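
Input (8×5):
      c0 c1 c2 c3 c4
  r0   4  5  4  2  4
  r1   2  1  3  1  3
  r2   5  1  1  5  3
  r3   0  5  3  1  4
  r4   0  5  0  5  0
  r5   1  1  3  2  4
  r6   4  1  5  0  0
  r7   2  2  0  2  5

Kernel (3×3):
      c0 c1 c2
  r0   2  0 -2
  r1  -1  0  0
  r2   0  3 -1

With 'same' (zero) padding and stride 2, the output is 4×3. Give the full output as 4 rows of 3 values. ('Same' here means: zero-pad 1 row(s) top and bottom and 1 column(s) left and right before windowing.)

5 3 7
-7 7 9
-8 10 9
2 -5 19

Output[0,0]: The receptive field on the zero-padded input at this output position is [0 0 0 / 0 4 5 / 0 2 1]. Elementwise product with the kernel and sum: 0·2 + 0·-2 + 0·-1 + 2·3 + 1·-1.
Output[0,1]: The receptive field on the zero-padded input at this output position is [0 0 0 / 5 4 2 / 1 3 1]. Elementwise product with the kernel and sum: 0·2 + 0·-2 + 5·-1 + 3·3 + 1·-1.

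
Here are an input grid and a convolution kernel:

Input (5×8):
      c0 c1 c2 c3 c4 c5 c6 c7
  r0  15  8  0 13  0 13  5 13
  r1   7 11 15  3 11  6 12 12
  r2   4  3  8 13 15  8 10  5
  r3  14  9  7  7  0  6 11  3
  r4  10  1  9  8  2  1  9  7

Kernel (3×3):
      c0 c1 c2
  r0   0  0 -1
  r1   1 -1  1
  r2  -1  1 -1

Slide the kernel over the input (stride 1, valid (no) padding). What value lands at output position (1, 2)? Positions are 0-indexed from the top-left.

-1

The receptive field on the input at this output position is [15 3 11 / 8 13 15 / 7 7 0]. Elementwise product with the kernel and sum: 11·-1 + 8·1 + 13·-1 + 15·1 + 7·-1 + 7·1 + 0·-1.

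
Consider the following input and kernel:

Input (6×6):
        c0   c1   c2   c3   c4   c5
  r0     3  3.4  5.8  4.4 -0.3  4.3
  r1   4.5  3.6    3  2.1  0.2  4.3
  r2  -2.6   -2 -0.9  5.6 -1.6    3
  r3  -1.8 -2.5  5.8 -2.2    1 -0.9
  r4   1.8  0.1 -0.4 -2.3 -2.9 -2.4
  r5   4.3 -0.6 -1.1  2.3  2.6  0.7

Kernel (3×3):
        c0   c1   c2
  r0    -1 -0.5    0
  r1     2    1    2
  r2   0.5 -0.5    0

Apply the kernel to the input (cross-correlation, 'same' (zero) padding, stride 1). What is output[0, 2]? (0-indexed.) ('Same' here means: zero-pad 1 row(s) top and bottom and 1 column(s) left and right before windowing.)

21.7

The receptive field on the zero-padded input at this output position is [0 0 0 / 3.4 5.8 4.4 / 3.6 3 2.1]. Elementwise product with the kernel and sum: 0·-1 + 0·-0.5 + 3.4·2 + 5.8·1 + 4.4·2 + 3.6·0.5 + 3·-0.5.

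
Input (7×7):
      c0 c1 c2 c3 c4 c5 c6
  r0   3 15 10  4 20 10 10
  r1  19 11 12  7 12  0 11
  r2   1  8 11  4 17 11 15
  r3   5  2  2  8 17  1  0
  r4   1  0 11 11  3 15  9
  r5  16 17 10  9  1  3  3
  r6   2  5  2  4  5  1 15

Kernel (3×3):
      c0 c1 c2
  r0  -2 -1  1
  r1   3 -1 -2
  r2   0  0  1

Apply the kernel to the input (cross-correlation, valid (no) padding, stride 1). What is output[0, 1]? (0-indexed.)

The receptive field on the input at this output position is [15 10 4 / 11 12 7 / 8 11 4]. Elementwise product with the kernel and sum: 15·-2 + 10·-1 + 4·1 + 11·3 + 12·-1 + 7·-2 + 4·1.

-25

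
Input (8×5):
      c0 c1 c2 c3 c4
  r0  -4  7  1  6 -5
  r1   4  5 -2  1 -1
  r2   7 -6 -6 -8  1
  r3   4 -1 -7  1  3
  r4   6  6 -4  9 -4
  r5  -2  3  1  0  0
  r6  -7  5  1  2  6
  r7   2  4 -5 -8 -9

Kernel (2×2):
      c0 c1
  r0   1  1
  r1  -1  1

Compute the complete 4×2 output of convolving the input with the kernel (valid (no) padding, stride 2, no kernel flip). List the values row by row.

4 10
-4 -6
17 4
0 0

Output[0,0]: The receptive field on the input at this output position is [-4 7 / 4 5]. Elementwise product with the kernel and sum: -4·1 + 7·1 + 4·-1 + 5·1.
Output[0,1]: The receptive field on the input at this output position is [1 6 / -2 1]. Elementwise product with the kernel and sum: 1·1 + 6·1 + -2·-1 + 1·1.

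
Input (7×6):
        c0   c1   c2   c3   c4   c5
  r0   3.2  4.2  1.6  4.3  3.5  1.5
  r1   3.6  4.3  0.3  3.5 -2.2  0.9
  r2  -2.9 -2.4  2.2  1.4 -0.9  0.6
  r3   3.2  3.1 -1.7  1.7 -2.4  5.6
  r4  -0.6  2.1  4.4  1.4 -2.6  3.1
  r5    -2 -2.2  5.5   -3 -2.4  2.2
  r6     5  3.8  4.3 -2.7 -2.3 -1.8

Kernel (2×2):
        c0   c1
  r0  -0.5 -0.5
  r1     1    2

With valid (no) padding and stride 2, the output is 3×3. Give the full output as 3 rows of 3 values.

8.5 4.35 -2.9
12.05 -0.1 8.95
-7.15 -3.4 1.75

Output[0,0]: The receptive field on the input at this output position is [3.2 4.2 / 3.6 4.3]. Elementwise product with the kernel and sum: 3.2·-0.5 + 4.2·-0.5 + 3.6·1 + 4.3·2.
Output[0,1]: The receptive field on the input at this output position is [1.6 4.3 / 0.3 3.5]. Elementwise product with the kernel and sum: 1.6·-0.5 + 4.3·-0.5 + 0.3·1 + 3.5·2.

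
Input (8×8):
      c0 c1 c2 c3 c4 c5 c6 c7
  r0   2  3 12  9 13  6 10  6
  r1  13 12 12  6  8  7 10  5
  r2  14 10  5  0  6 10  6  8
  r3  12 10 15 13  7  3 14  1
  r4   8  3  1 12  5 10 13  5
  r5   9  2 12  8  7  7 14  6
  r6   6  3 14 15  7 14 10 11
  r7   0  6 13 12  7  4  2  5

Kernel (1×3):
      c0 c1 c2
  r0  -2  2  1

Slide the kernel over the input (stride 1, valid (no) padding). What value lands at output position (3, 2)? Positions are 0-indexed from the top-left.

The receptive field on the input at this output position is [15 13 7]. Elementwise product with the kernel and sum: 15·-2 + 13·2 + 7·1.

3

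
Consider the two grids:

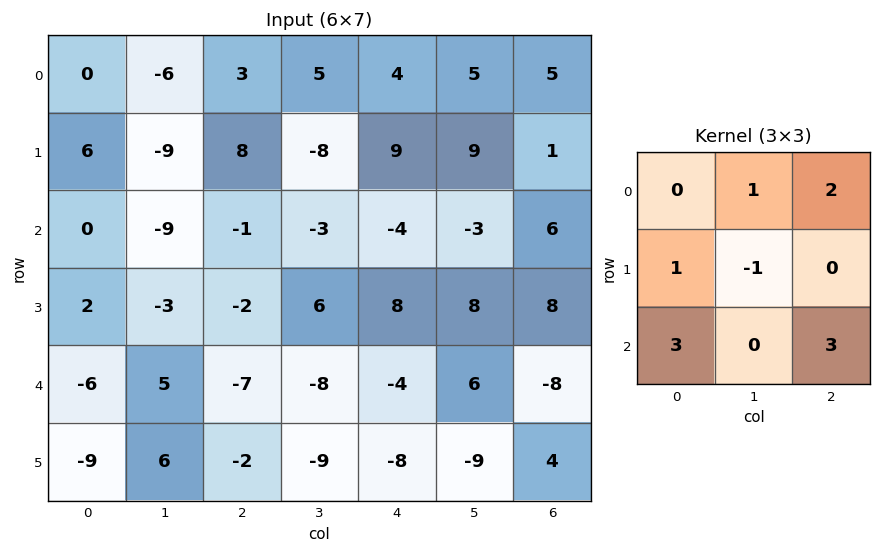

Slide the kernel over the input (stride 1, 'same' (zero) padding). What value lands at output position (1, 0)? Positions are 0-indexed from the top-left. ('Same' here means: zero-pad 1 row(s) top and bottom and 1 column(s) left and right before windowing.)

The receptive field on the zero-padded input at this output position is [0 0 -6 / 0 6 -9 / 0 0 -9]. Elementwise product with the kernel and sum: 0·1 + -6·2 + 0·1 + 6·-1 + 0·3 + -9·3.

-45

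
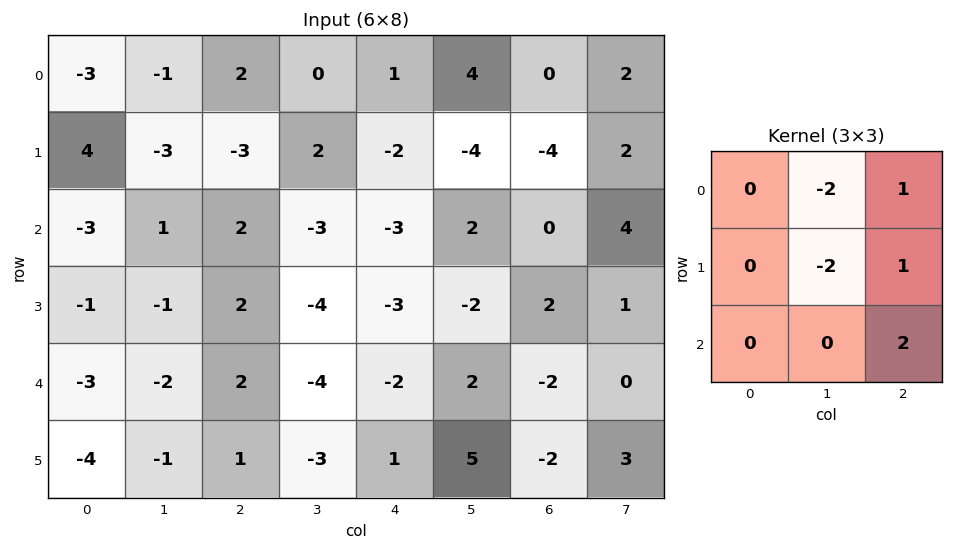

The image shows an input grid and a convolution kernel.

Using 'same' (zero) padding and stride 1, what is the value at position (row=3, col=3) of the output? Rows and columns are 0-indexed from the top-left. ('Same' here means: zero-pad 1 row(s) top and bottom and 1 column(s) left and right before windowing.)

4

The receptive field on the zero-padded input at this output position is [2 -3 -3 / 2 -4 -3 / 2 -4 -2]. Elementwise product with the kernel and sum: -3·-2 + -3·1 + -4·-2 + -3·1 + -2·2.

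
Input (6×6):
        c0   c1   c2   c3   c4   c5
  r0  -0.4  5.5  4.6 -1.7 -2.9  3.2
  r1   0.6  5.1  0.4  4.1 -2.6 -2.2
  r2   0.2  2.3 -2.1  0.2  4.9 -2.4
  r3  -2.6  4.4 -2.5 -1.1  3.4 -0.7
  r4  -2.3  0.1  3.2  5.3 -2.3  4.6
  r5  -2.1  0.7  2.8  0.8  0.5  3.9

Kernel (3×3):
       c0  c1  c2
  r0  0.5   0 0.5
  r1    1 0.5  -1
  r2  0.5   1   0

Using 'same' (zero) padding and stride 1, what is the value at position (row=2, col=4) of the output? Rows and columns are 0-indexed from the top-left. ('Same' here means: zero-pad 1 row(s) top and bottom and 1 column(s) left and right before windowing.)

8.85

The receptive field on the zero-padded input at this output position is [4.1 -2.6 -2.2 / 0.2 4.9 -2.4 / -1.1 3.4 -0.7]. Elementwise product with the kernel and sum: 4.1·0.5 + -2.2·0.5 + 0.2·1 + 4.9·0.5 + -2.4·-1 + -1.1·0.5 + 3.4·1.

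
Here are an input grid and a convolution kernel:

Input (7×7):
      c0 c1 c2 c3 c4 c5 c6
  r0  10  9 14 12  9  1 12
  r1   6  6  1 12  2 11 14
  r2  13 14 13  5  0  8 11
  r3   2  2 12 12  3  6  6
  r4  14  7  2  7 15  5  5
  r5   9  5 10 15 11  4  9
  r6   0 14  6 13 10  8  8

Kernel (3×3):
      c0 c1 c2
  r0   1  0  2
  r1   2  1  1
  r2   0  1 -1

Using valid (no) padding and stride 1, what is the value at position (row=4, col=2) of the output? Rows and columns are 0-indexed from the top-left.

The receptive field on the input at this output position is [2 7 15 / 10 15 11 / 6 13 10]. Elementwise product with the kernel and sum: 2·1 + 15·2 + 10·2 + 15·1 + 11·1 + 13·1 + 10·-1.

81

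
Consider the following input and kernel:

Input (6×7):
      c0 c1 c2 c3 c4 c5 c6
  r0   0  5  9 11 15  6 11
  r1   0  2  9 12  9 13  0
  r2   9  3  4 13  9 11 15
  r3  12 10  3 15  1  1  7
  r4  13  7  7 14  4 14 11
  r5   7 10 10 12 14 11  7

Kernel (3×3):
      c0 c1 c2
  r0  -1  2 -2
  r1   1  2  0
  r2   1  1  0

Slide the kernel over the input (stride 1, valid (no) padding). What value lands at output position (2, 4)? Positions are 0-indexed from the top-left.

The receptive field on the input at this output position is [9 11 15 / 1 1 7 / 4 14 11]. Elementwise product with the kernel and sum: 9·-1 + 11·2 + 15·-2 + 1·1 + 1·2 + 4·1 + 14·1.

4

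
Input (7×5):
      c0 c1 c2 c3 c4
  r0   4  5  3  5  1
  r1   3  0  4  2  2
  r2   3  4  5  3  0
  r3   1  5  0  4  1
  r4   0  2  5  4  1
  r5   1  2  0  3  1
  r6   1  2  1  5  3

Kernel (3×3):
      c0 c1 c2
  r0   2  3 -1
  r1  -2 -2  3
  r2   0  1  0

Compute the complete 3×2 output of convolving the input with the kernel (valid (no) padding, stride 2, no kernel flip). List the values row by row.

Output[0,0]: The receptive field on the input at this output position is [4 5 3 / 3 0 4 / 3 4 5]. Elementwise product with the kernel and sum: 4·2 + 5·3 + 3·-1 + 3·-2 + 0·-2 + 4·3 + 4·1.

30 17
3 18
-3 23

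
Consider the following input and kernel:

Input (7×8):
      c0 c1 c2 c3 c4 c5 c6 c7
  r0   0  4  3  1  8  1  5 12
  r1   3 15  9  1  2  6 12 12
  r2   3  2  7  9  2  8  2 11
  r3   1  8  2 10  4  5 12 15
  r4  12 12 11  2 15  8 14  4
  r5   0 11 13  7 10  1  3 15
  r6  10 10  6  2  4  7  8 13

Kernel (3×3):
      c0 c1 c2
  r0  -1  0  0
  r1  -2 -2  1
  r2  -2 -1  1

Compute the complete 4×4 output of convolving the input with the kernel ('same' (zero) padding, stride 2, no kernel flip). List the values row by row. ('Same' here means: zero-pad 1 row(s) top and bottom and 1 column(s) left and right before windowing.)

16 -51 -15 -12
3 -32 -34 -22
-1 -80 -59 -35
-10 -41 -12 -18

Output[0,0]: The receptive field on the zero-padded input at this output position is [0 0 0 / 0 0 4 / 0 3 15]. Elementwise product with the kernel and sum: 0·-1 + 0·-2 + 0·-2 + 4·1 + 0·-2 + 3·-1 + 15·1.
Output[0,1]: The receptive field on the zero-padded input at this output position is [0 0 0 / 4 3 1 / 15 9 1]. Elementwise product with the kernel and sum: 0·-1 + 4·-2 + 3·-2 + 1·1 + 15·-2 + 9·-1 + 1·1.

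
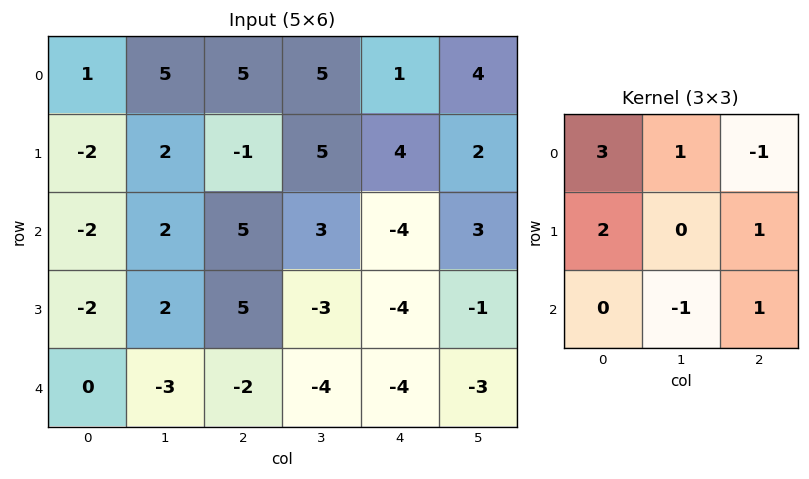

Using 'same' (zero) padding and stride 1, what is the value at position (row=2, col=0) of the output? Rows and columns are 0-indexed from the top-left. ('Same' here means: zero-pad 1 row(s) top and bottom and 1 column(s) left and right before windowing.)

The receptive field on the zero-padded input at this output position is [0 -2 2 / 0 -2 2 / 0 -2 2]. Elementwise product with the kernel and sum: 0·3 + -2·1 + 2·-1 + 0·2 + 2·1 + -2·-1 + 2·1.

2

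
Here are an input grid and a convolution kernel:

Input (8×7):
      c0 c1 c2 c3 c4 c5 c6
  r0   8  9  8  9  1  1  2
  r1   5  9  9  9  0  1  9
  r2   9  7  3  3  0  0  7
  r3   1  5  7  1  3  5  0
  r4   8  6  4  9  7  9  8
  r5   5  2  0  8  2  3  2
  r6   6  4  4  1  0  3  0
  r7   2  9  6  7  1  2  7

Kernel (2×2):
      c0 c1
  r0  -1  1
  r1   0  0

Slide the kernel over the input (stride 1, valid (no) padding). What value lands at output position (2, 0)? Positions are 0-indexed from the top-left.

The receptive field on the input at this output position is [9 7 / 1 5]. Elementwise product with the kernel and sum: 9·-1 + 7·1.

-2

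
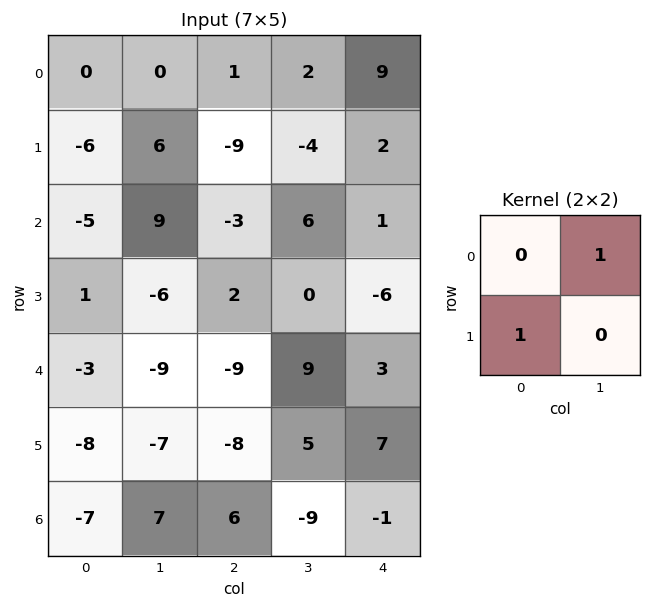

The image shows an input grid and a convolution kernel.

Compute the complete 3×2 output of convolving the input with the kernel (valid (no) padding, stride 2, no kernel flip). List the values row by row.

Output[0,0]: The receptive field on the input at this output position is [0 0 / -6 6]. Elementwise product with the kernel and sum: 0·1 + -6·1.

-6 -7
10 8
-17 1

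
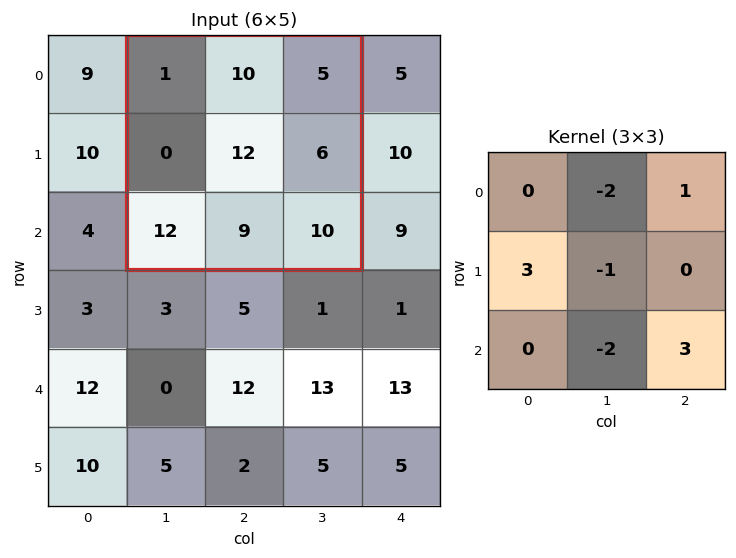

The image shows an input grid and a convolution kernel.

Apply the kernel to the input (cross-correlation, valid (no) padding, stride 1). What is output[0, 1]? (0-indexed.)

-15

The receptive field on the input at this output position is [1 10 5 / 0 12 6 / 12 9 10]. Elementwise product with the kernel and sum: 10·-2 + 5·1 + 0·3 + 12·-1 + 9·-2 + 10·3.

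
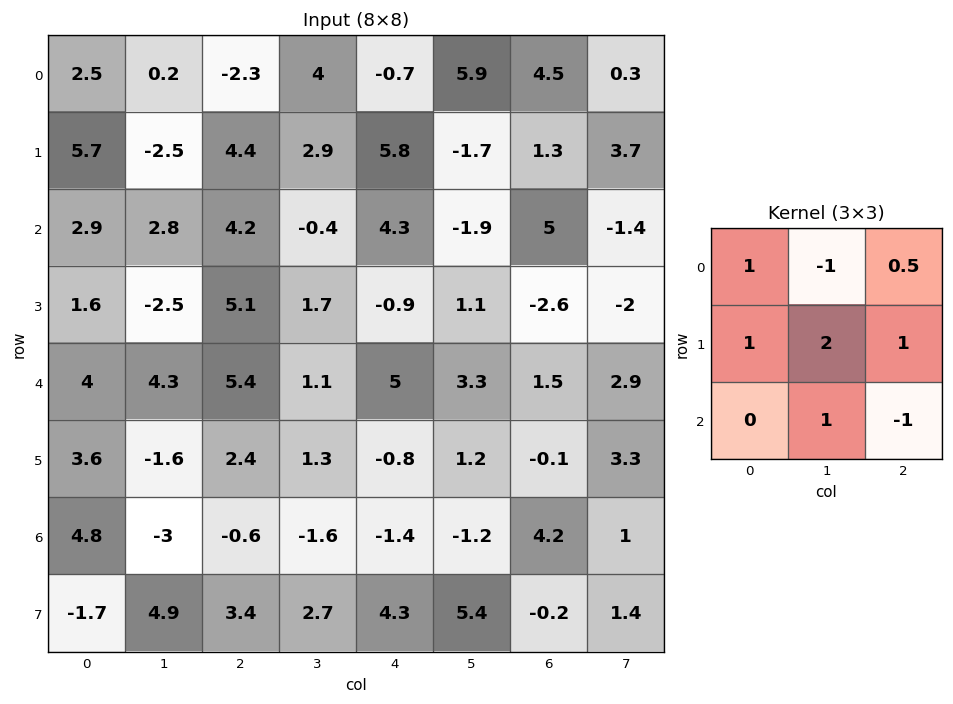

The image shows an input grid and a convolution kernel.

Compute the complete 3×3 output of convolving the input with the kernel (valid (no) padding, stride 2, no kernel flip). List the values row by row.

Output[0,0]: The receptive field on the input at this output position is [2.5 0.2 -2.3 / 5.7 -2.5 4.4 / 2.9 2.8 4.2]. Elementwise product with the kernel and sum: 2.5·1 + 0.2·-1 + -2.3·0.5 + 5.7·1 + -2.5·2 + 4.4·1 + 2.8·1 + 4.2·-1.
Output[0,1]: The receptive field on the input at this output position is [-2.3 4 -0.7 / 4.4 2.9 5.8 / 4.2 -0.4 4.3]. Elementwise product with the kernel and sum: -2.3·1 + 4·-1 + -0.7·0.5 + 4.4·1 + 2.9·2 + 5.8·1 + -0.4·1 + 4.3·-1.

4.85 4.65 -7.55
2.8 10.45 9.2
2.8 10.8 -1.45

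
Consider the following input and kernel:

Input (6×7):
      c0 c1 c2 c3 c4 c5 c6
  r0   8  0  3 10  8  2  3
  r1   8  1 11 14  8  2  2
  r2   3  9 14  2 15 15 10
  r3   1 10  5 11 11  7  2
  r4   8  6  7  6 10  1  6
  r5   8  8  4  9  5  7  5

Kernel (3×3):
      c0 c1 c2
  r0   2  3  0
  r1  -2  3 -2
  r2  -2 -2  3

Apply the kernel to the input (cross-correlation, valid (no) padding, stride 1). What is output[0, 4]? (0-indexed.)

-22

The receptive field on the input at this output position is [8 2 3 / 8 2 2 / 15 15 10]. Elementwise product with the kernel and sum: 8·2 + 2·3 + 8·-2 + 2·3 + 2·-2 + 15·-2 + 15·-2 + 10·3.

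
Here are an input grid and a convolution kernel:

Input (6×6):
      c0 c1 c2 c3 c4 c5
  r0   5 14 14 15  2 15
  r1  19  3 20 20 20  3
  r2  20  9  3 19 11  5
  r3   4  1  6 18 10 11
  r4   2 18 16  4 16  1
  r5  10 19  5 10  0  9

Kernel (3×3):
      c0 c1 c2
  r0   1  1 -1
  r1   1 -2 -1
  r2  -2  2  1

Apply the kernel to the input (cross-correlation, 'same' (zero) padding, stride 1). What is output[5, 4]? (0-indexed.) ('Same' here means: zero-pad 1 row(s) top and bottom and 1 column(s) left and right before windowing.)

20

The receptive field on the zero-padded input at this output position is [4 16 1 / 10 0 9 / 0 0 0]. Elementwise product with the kernel and sum: 4·1 + 16·1 + 1·-1 + 10·1 + 0·-2 + 9·-1 + 0·-2 + 0·2 + 0·1.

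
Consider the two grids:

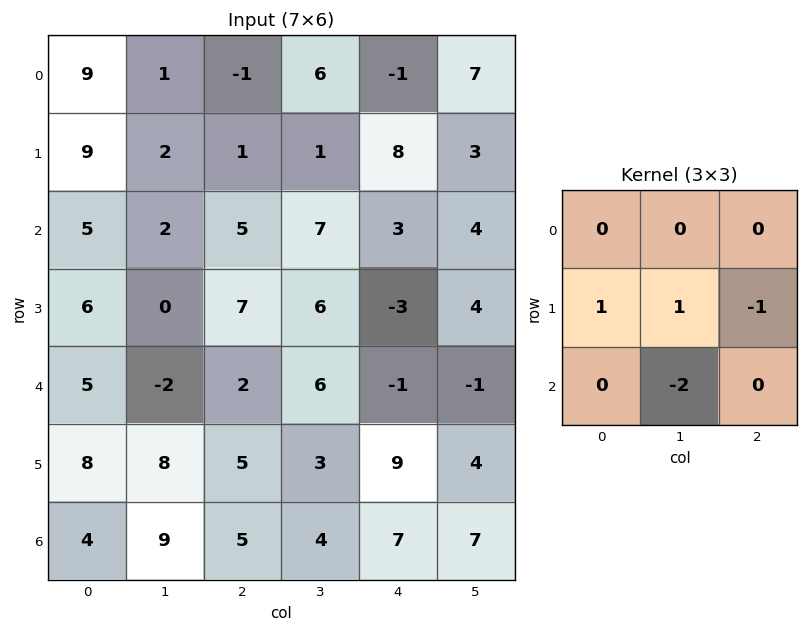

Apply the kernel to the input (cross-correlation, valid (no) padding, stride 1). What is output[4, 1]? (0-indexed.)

The receptive field on the input at this output position is [-2 2 6 / 8 5 3 / 9 5 4]. Elementwise product with the kernel and sum: 8·1 + 5·1 + 3·-1 + 5·-2.

0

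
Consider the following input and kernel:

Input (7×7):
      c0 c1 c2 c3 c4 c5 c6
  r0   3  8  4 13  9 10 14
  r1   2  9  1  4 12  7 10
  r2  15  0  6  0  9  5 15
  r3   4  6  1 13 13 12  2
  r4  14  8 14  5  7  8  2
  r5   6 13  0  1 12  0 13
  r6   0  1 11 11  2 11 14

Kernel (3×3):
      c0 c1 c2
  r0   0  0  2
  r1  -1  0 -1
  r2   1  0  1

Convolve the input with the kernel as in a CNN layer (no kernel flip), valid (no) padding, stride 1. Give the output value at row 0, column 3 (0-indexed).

14

The receptive field on the input at this output position is [13 9 10 / 4 12 7 / 0 9 5]. Elementwise product with the kernel and sum: 10·2 + 4·-1 + 7·-1 + 0·1 + 5·1.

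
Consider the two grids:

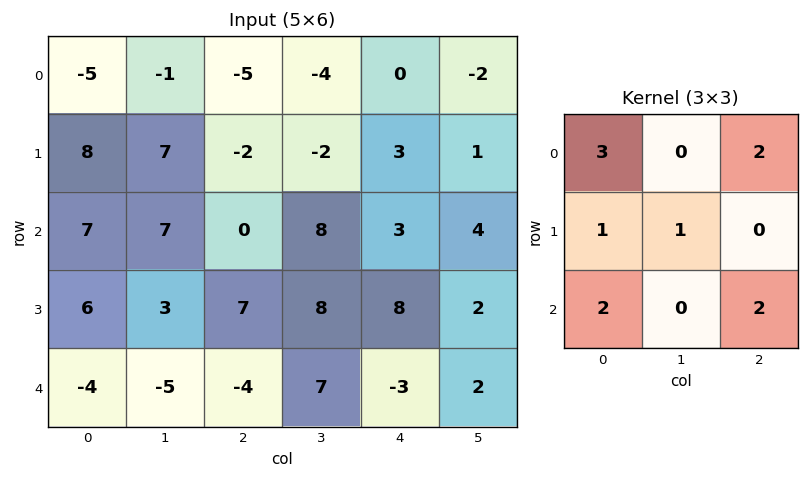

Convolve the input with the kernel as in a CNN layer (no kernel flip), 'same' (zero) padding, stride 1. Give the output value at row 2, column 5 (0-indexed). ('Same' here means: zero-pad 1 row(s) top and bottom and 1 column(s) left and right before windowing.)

32

The receptive field on the zero-padded input at this output position is [3 1 0 / 3 4 0 / 8 2 0]. Elementwise product with the kernel and sum: 3·3 + 0·2 + 3·1 + 4·1 + 8·2 + 0·2.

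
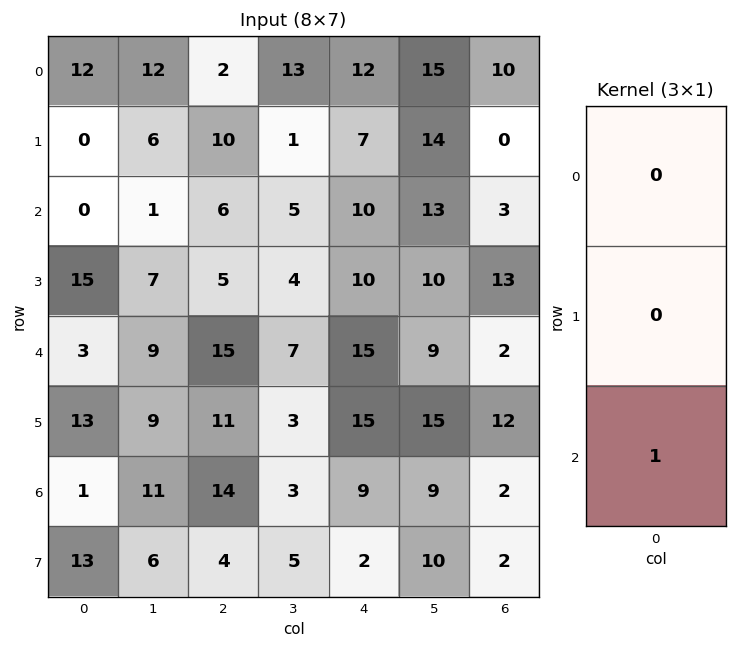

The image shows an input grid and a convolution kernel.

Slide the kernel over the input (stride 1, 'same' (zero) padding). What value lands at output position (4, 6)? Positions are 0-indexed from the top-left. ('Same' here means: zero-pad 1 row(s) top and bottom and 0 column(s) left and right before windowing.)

12

The receptive field on the zero-padded input at this output position is [13 / 2 / 12]. Elementwise product with the kernel and sum: 12·1.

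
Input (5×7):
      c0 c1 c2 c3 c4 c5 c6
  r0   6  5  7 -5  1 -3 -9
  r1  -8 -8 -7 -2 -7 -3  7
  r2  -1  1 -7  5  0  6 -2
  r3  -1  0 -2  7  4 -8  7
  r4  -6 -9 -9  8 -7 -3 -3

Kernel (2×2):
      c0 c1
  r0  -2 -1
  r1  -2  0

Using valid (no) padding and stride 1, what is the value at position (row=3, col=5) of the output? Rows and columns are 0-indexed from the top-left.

15

The receptive field on the input at this output position is [-8 7 / -3 -3]. Elementwise product with the kernel and sum: -8·-2 + 7·-1 + -3·-2.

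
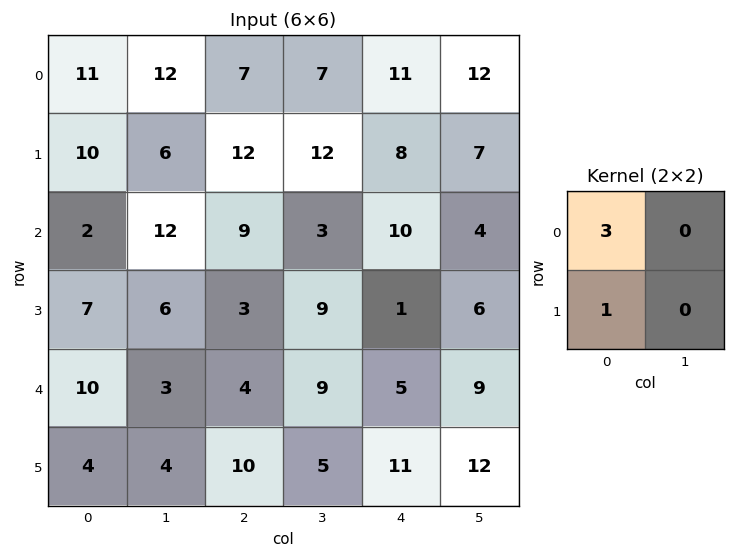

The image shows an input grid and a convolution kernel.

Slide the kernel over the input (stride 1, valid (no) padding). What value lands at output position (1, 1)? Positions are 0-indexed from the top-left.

30

The receptive field on the input at this output position is [6 12 / 12 9]. Elementwise product with the kernel and sum: 6·3 + 12·1.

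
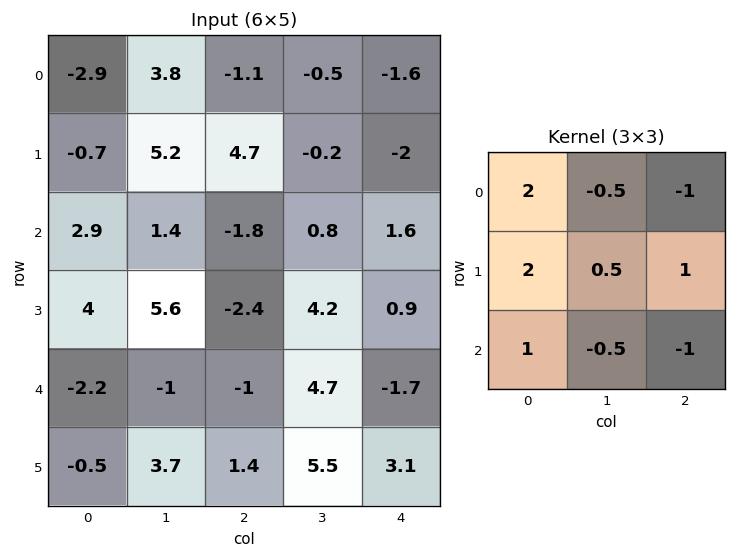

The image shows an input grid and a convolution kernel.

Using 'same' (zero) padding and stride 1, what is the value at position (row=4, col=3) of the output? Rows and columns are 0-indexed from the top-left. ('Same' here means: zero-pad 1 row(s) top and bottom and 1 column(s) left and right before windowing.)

-13.6

The receptive field on the zero-padded input at this output position is [-2.4 4.2 0.9 / -1 4.7 -1.7 / 1.4 5.5 3.1]. Elementwise product with the kernel and sum: -2.4·2 + 4.2·-0.5 + 0.9·-1 + -1·2 + 4.7·0.5 + -1.7·1 + 1.4·1 + 5.5·-0.5 + 3.1·-1.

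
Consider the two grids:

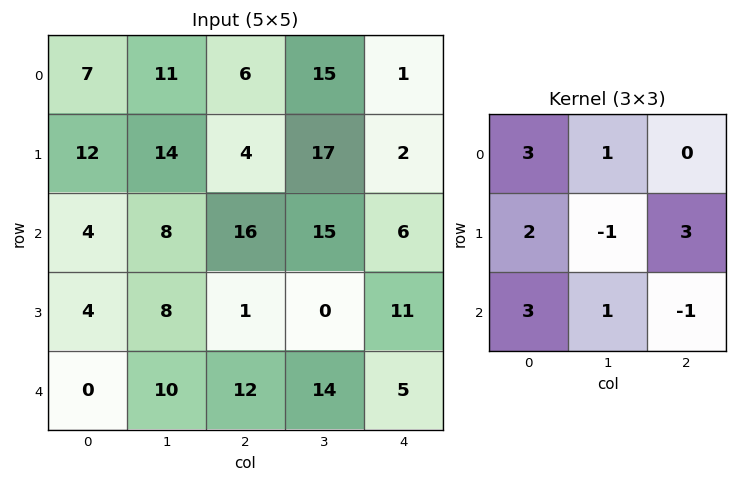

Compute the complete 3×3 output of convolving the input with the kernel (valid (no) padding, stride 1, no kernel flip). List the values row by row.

Output[0,0]: The receptive field on the input at this output position is [7 11 6 / 12 14 4 / 4 8 16]. Elementwise product with the kernel and sum: 7·3 + 11·1 + 12·2 + 14·-1 + 4·3 + 4·3 + 8·1 + 16·-1.

58 139 87
117 116 56
21 83 143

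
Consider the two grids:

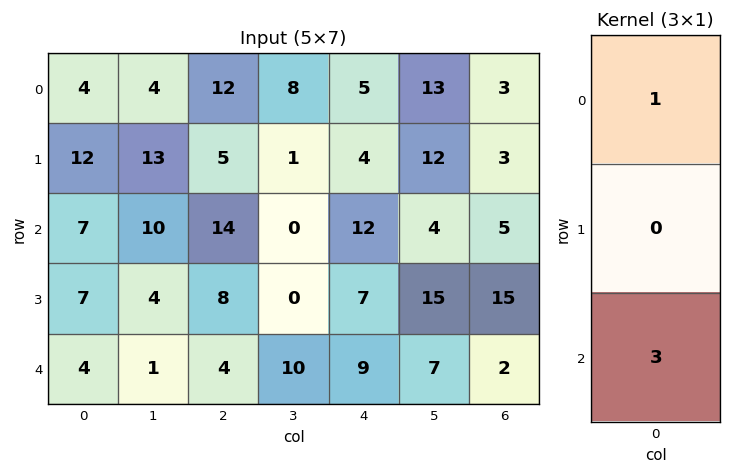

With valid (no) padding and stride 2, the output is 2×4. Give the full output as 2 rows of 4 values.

Output[0,0]: The receptive field on the input at this output position is [4 / 12 / 7]. Elementwise product with the kernel and sum: 4·1 + 7·3.
Output[0,1]: The receptive field on the input at this output position is [12 / 5 / 14]. Elementwise product with the kernel and sum: 12·1 + 14·3.

25 54 41 18
19 26 39 11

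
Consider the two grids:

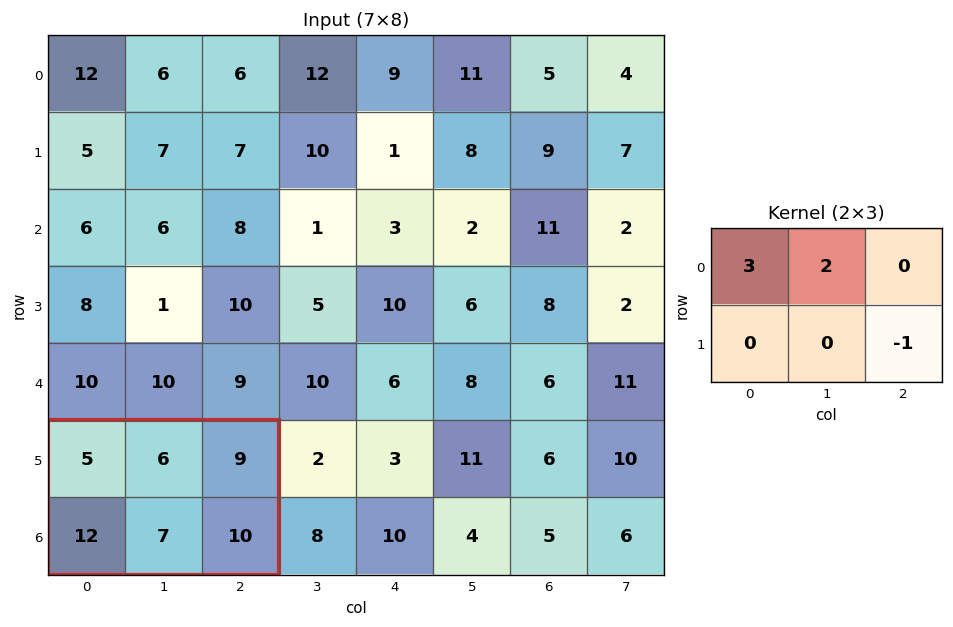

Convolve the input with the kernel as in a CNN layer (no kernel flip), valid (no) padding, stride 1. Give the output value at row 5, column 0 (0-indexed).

17

The receptive field on the input at this output position is [5 6 9 / 12 7 10]. Elementwise product with the kernel and sum: 5·3 + 6·2 + 10·-1.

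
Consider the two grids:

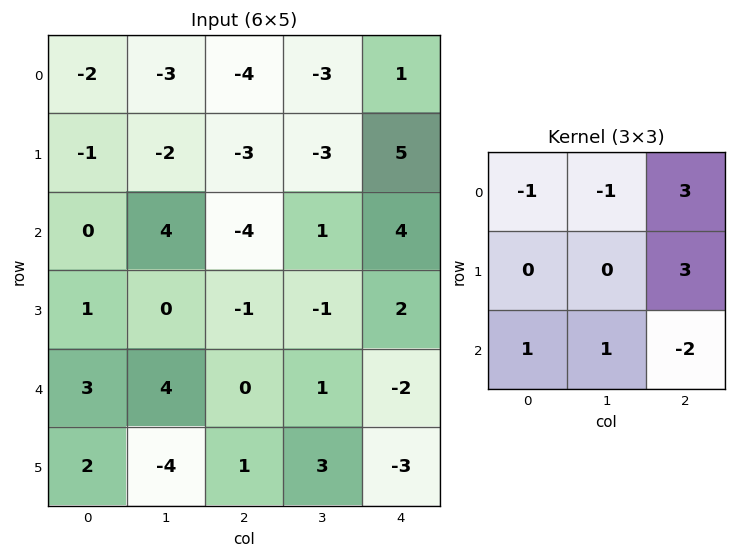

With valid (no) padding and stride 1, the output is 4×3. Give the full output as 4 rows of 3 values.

Output[0,0]: The receptive field on the input at this output position is [-2 -3 -4 / -1 -2 -3 / 0 4 -4]. Elementwise product with the kernel and sum: -2·-1 + -3·-1 + -4·3 + -3·3 + 0·1 + 4·1 + -4·-2.

-4 -13 14
-15 0 27
-12 2 26
-8 -8 12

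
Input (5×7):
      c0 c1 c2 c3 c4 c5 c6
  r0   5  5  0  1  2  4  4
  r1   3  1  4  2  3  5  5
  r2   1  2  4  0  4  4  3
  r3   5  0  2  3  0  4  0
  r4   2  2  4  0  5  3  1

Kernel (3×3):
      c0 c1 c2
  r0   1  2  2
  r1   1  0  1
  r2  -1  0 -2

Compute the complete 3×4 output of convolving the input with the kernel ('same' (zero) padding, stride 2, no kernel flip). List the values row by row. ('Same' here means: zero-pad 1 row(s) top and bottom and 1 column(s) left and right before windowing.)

Output[0,0]: The receptive field on the zero-padded input at this output position is [0 0 0 / 0 5 5 / 0 3 1]. Elementwise product with the kernel and sum: 0·1 + 0·2 + 0·2 + 0·1 + 5·1 + 0·-1 + 1·-2.
Output[0,1]: The receptive field on the zero-padded input at this output position is [0 0 0 / 5 0 1 / 1 4 2]. Elementwise product with the kernel and sum: 0·1 + 0·2 + 0·2 + 5·1 + 1·1 + 1·-1 + 2·-2.

3 1 -7 -1
10 9 11 15
12 12 14 7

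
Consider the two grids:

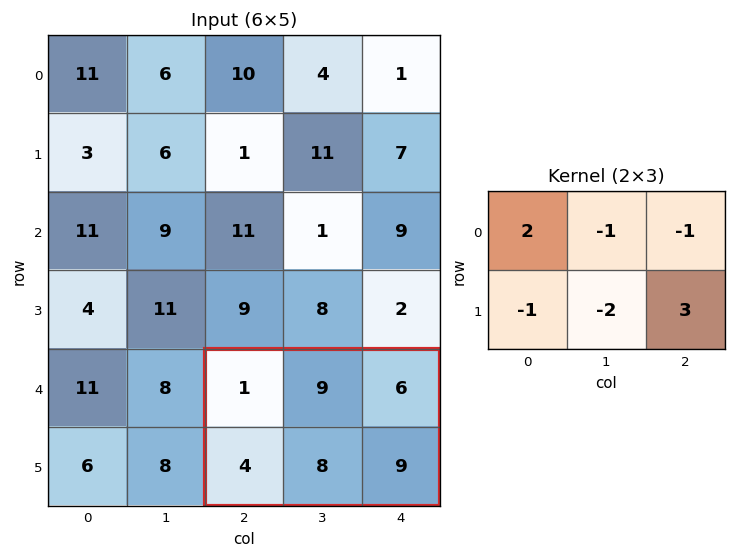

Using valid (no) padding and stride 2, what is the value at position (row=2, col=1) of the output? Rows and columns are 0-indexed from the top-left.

-6

The receptive field on the input at this output position is [1 9 6 / 4 8 9]. Elementwise product with the kernel and sum: 1·2 + 9·-1 + 6·-1 + 4·-1 + 8·-2 + 9·3.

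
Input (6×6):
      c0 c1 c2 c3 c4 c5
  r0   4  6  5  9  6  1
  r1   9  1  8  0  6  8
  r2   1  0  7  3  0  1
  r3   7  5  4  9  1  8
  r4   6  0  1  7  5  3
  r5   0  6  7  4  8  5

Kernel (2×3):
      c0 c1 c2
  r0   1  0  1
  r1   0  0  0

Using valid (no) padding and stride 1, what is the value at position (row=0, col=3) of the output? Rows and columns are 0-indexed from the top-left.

The receptive field on the input at this output position is [9 6 1 / 0 6 8]. Elementwise product with the kernel and sum: 9·1 + 1·1.

10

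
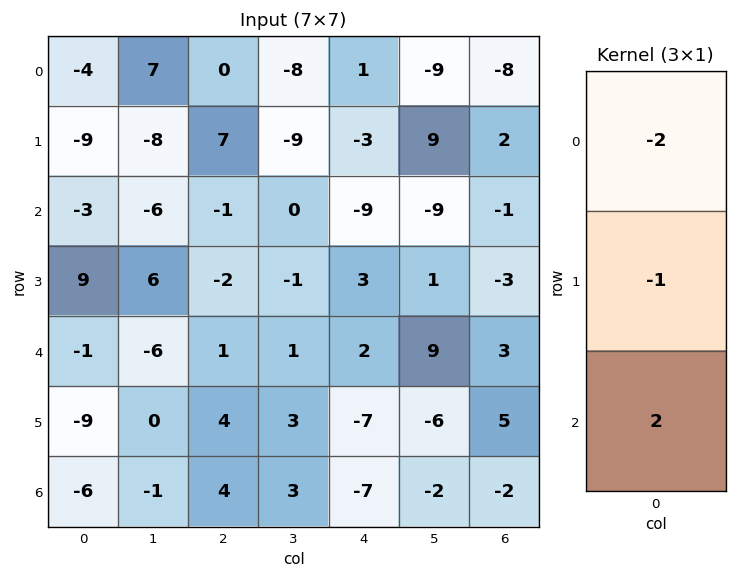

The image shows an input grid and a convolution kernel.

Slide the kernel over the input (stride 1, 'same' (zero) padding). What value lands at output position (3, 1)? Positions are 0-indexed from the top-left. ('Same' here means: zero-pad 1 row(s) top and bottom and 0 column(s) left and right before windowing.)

The receptive field on the zero-padded input at this output position is [-6 / 6 / -6]. Elementwise product with the kernel and sum: -6·-2 + 6·-1 + -6·2.

-6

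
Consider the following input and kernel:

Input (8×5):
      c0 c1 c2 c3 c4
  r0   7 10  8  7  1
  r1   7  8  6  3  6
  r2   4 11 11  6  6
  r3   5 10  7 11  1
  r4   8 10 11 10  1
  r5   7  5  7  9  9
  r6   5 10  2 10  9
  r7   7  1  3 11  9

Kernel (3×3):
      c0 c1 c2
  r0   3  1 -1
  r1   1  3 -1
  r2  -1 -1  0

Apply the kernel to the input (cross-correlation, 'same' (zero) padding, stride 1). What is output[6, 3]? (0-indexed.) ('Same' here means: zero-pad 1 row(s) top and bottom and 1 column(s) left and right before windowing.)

30

The receptive field on the zero-padded input at this output position is [7 9 9 / 2 10 9 / 3 11 9]. Elementwise product with the kernel and sum: 7·3 + 9·1 + 9·-1 + 2·1 + 10·3 + 9·-1 + 3·-1 + 11·-1.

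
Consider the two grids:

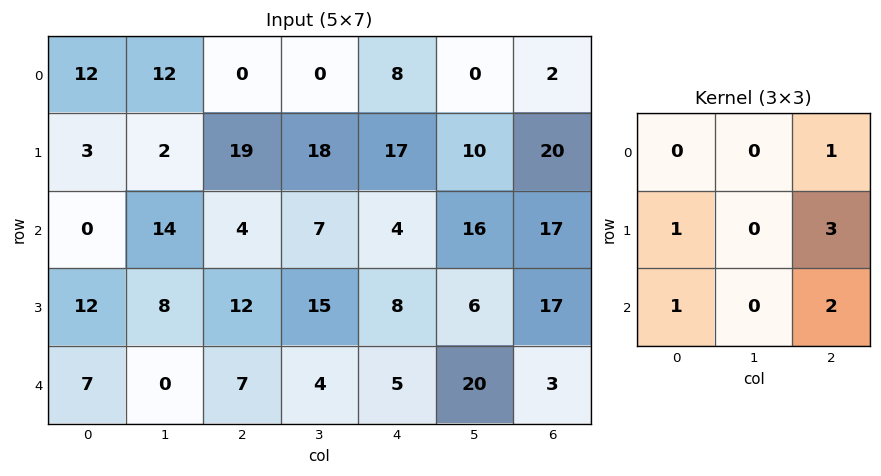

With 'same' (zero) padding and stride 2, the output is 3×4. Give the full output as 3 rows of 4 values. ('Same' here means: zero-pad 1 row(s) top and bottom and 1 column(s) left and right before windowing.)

Output[0,0]: The receptive field on the zero-padded input at this output position is [0 0 0 / 0 12 12 / 0 3 2]. Elementwise product with the kernel and sum: 0·1 + 0·1 + 12·3 + 0·1 + 2·2.

40 50 38 10
60 91 92 22
8 27 70 20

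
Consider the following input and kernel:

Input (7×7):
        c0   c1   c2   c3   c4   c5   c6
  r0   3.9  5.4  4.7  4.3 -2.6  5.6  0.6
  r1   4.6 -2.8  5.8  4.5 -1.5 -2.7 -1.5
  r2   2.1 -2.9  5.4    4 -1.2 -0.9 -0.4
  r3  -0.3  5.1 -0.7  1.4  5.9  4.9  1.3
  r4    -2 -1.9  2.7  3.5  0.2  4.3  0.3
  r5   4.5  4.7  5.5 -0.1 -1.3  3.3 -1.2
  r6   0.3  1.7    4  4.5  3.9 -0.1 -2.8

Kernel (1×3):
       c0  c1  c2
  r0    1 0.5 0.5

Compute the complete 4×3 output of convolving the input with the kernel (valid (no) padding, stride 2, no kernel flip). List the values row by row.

8.95 5.55 0.5
3.35 6.8 -1.85
-1.6 4.55 2.5
3.15 8.2 2.45

Output[0,0]: The receptive field on the input at this output position is [3.9 5.4 4.7]. Elementwise product with the kernel and sum: 3.9·1 + 5.4·0.5 + 4.7·0.5.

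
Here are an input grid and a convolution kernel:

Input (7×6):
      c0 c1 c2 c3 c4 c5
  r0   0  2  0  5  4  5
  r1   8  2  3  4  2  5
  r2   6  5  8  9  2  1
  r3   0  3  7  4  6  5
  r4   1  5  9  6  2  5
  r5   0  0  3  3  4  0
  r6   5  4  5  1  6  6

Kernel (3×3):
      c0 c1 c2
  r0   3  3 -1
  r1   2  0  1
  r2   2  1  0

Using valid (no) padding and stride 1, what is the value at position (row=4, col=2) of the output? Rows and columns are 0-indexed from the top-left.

64

The receptive field on the input at this output position is [9 6 2 / 3 3 4 / 5 1 6]. Elementwise product with the kernel and sum: 9·3 + 6·3 + 2·-1 + 3·2 + 4·1 + 5·2 + 1·1.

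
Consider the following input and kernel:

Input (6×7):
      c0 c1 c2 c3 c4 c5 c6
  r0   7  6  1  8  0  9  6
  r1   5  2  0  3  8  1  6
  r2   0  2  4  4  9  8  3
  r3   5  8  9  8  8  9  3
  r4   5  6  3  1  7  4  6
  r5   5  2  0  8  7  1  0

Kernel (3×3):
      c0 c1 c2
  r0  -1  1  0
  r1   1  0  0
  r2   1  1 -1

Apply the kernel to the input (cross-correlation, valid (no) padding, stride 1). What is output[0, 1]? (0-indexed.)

-1

The receptive field on the input at this output position is [6 1 8 / 2 0 3 / 2 4 4]. Elementwise product with the kernel and sum: 6·-1 + 1·1 + 2·1 + 2·1 + 4·1 + 4·-1.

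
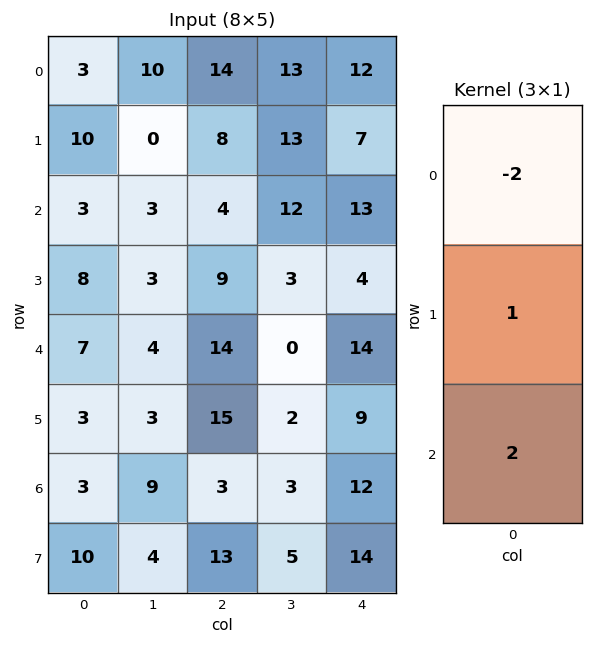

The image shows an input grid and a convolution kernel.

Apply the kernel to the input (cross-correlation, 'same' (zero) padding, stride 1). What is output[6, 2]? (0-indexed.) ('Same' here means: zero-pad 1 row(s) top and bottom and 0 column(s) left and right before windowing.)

The receptive field on the zero-padded input at this output position is [15 / 3 / 13]. Elementwise product with the kernel and sum: 15·-2 + 3·1 + 13·2.

-1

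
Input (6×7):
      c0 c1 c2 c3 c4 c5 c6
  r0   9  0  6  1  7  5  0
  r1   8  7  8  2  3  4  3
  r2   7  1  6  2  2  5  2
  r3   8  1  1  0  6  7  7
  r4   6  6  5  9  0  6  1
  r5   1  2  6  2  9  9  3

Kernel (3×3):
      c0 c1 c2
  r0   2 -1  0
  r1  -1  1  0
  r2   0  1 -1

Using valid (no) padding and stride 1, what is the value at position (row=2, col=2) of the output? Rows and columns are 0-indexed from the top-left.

18

The receptive field on the input at this output position is [6 2 2 / 1 0 6 / 5 9 0]. Elementwise product with the kernel and sum: 6·2 + 2·-1 + 1·-1 + 0·1 + 9·1 + 0·-1.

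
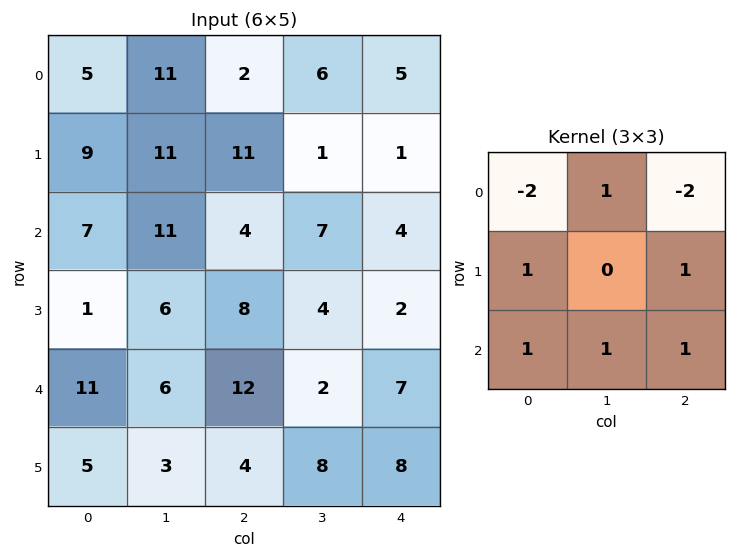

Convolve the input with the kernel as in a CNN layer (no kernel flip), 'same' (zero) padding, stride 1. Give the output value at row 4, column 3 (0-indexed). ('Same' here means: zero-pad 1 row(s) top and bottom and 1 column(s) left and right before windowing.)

The receptive field on the zero-padded input at this output position is [8 4 2 / 12 2 7 / 4 8 8]. Elementwise product with the kernel and sum: 8·-2 + 4·1 + 2·-2 + 12·1 + 7·1 + 4·1 + 8·1 + 8·1.

23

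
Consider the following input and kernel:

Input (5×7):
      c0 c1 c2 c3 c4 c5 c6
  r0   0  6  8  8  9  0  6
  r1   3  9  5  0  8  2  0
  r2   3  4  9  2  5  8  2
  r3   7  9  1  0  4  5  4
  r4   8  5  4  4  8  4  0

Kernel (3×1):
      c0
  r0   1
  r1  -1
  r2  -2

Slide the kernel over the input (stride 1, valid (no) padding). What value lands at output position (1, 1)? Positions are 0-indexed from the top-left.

The receptive field on the input at this output position is [9 / 4 / 9]. Elementwise product with the kernel and sum: 9·1 + 4·-1 + 9·-2.

-13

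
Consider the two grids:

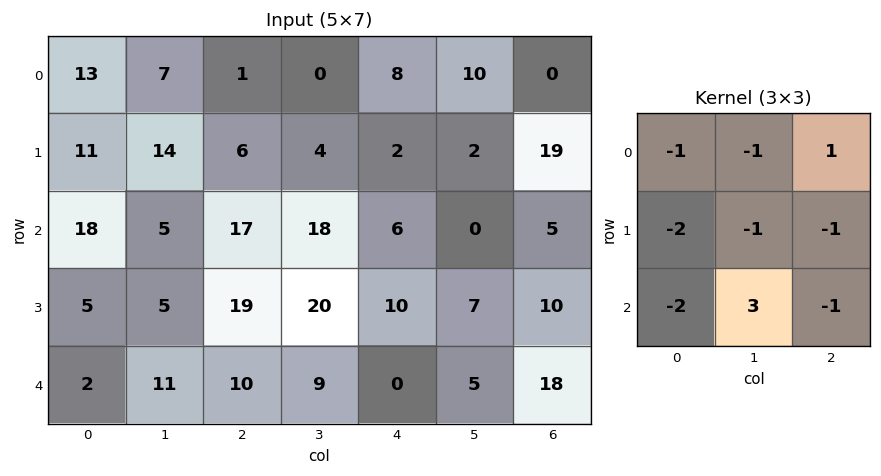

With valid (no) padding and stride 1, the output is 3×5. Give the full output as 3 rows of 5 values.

-99 -23 3 -28 -60
-91 -34 -54 -63 -11
-21 -54 -90 -104 -41

Output[0,0]: The receptive field on the input at this output position is [13 7 1 / 11 14 6 / 18 5 17]. Elementwise product with the kernel and sum: 13·-1 + 7·-1 + 1·1 + 11·-2 + 14·-1 + 6·-1 + 18·-2 + 5·3 + 17·-1.
Output[0,1]: The receptive field on the input at this output position is [7 1 0 / 14 6 4 / 5 17 18]. Elementwise product with the kernel and sum: 7·-1 + 1·-1 + 0·1 + 14·-2 + 6·-1 + 4·-1 + 5·-2 + 17·3 + 18·-1.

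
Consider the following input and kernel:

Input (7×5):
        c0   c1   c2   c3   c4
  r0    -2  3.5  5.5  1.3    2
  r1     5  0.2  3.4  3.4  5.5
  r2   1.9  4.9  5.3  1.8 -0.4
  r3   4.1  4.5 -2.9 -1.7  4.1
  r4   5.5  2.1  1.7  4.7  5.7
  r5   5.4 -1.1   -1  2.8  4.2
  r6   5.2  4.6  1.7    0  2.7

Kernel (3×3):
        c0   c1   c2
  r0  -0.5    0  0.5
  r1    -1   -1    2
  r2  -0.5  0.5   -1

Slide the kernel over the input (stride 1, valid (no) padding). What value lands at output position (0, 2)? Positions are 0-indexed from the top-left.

The receptive field on the input at this output position is [5.5 1.3 2 / 3.4 3.4 5.5 / 5.3 1.8 -0.4]. Elementwise product with the kernel and sum: 5.5·-0.5 + 2·0.5 + 3.4·-1 + 3.4·-1 + 5.5·2 + 5.3·-0.5 + 1.8·0.5 + -0.4·-1.

1.1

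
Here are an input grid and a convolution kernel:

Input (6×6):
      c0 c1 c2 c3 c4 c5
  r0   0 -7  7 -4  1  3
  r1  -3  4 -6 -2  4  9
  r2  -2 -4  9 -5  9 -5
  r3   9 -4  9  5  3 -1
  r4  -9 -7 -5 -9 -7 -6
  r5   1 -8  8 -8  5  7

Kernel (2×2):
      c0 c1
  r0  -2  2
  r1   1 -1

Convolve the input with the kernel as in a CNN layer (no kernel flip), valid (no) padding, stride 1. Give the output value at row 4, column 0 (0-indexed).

13

The receptive field on the input at this output position is [-9 -7 / 1 -8]. Elementwise product with the kernel and sum: -9·-2 + -7·2 + 1·1 + -8·-1.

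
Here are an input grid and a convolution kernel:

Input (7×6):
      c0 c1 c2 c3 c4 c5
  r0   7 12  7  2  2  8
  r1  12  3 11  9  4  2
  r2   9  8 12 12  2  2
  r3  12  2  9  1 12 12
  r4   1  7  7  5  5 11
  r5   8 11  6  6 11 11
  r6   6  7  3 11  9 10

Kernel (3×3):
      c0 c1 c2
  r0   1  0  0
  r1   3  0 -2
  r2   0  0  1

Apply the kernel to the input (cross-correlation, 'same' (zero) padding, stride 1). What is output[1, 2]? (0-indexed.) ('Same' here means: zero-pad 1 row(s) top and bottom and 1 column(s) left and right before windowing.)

15

The receptive field on the zero-padded input at this output position is [12 7 2 / 3 11 9 / 8 12 12]. Elementwise product with the kernel and sum: 12·1 + 3·3 + 9·-2 + 12·1.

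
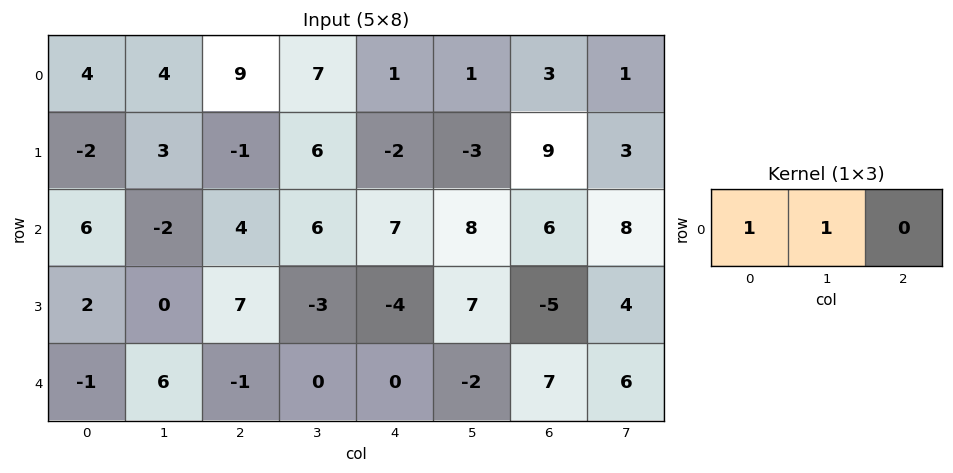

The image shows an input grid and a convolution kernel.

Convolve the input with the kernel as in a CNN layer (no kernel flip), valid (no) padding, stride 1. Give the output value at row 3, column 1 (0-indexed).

The receptive field on the input at this output position is [0 7 -3]. Elementwise product with the kernel and sum: 0·1 + 7·1.

7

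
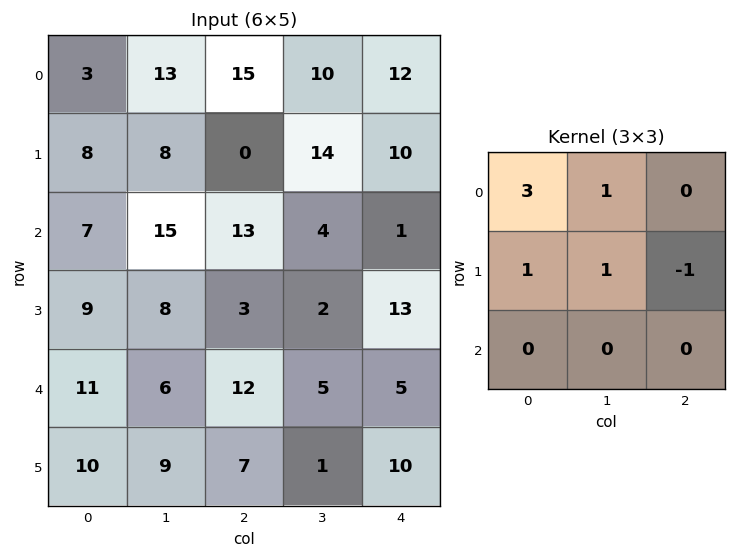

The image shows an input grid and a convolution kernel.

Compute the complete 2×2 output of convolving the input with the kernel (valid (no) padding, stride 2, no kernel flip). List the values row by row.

Output[0,0]: The receptive field on the input at this output position is [3 13 15 / 8 8 0 / 7 15 13]. Elementwise product with the kernel and sum: 3·3 + 13·1 + 8·1 + 8·1 + 0·-1.
Output[0,1]: The receptive field on the input at this output position is [15 10 12 / 0 14 10 / 13 4 1]. Elementwise product with the kernel and sum: 15·3 + 10·1 + 0·1 + 14·1 + 10·-1.

38 59
50 35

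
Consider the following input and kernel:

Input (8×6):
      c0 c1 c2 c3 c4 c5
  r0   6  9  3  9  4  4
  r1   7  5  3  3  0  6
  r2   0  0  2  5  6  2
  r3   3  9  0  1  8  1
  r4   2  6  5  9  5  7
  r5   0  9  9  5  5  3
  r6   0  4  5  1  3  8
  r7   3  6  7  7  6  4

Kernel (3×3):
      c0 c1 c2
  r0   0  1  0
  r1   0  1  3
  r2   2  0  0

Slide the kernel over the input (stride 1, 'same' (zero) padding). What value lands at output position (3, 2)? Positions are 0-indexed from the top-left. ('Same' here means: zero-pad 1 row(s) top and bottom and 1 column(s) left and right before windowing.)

The receptive field on the zero-padded input at this output position is [0 2 5 / 9 0 1 / 6 5 9]. Elementwise product with the kernel and sum: 2·1 + 0·1 + 1·3 + 6·2.

17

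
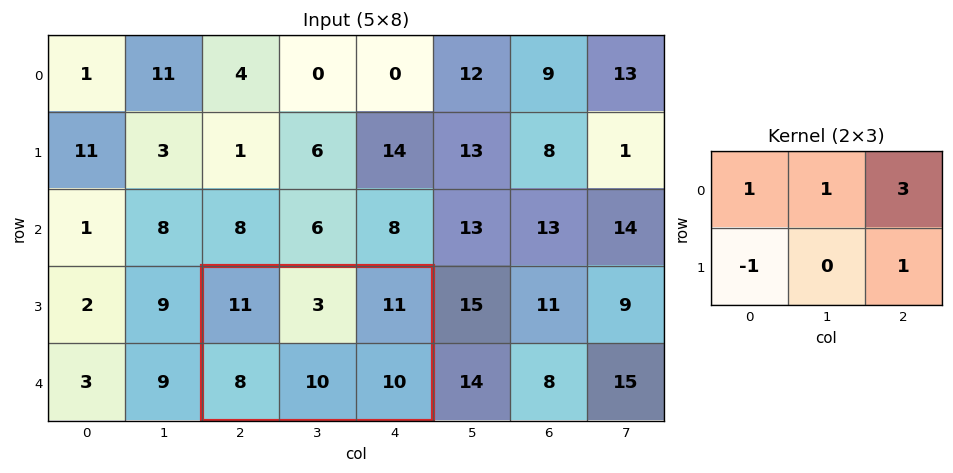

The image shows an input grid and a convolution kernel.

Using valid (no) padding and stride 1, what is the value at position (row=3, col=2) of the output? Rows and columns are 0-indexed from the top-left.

The receptive field on the input at this output position is [11 3 11 / 8 10 10]. Elementwise product with the kernel and sum: 11·1 + 3·1 + 11·3 + 8·-1 + 10·1.

49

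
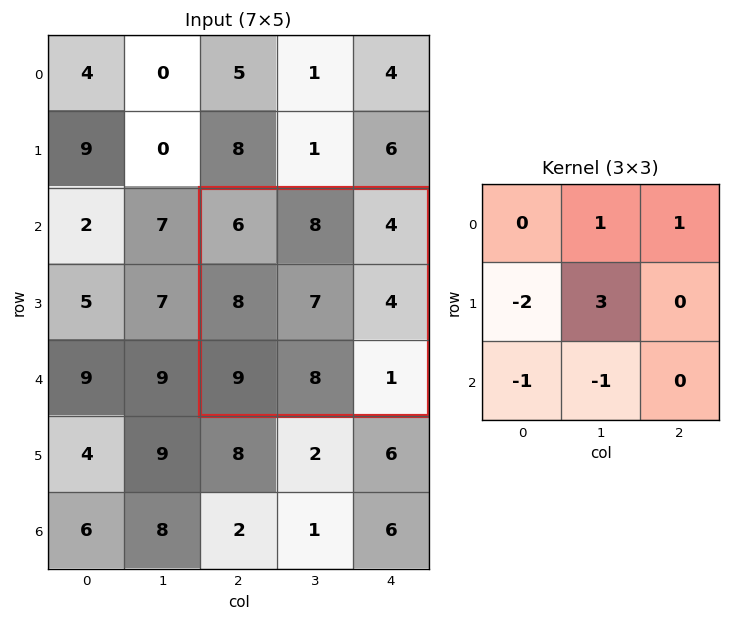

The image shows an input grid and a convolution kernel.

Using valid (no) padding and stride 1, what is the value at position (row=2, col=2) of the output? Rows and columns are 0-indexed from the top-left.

0

The receptive field on the input at this output position is [6 8 4 / 8 7 4 / 9 8 1]. Elementwise product with the kernel and sum: 8·1 + 4·1 + 8·-2 + 7·3 + 9·-1 + 8·-1.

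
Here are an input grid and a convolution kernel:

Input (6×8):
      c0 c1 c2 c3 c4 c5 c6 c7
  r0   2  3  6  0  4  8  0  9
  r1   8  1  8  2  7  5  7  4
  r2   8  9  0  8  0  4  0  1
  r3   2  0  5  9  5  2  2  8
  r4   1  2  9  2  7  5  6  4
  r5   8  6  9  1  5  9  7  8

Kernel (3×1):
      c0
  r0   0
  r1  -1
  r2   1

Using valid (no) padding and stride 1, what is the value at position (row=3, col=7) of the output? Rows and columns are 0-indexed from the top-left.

The receptive field on the input at this output position is [8 / 4 / 8]. Elementwise product with the kernel and sum: 4·-1 + 8·1.

4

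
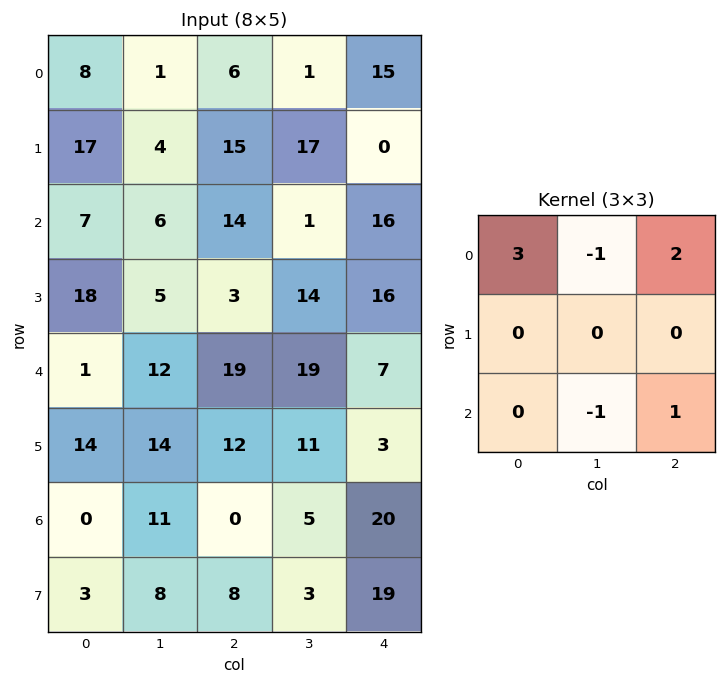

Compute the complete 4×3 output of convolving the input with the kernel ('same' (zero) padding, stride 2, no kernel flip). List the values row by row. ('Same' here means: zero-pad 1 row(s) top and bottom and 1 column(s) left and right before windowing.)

-13 2 0
-22 42 35
-8 39 23
19 47 11

Output[0,0]: The receptive field on the zero-padded input at this output position is [0 0 0 / 0 8 1 / 0 17 4]. Elementwise product with the kernel and sum: 0·3 + 0·-1 + 0·2 + 17·-1 + 4·1.
Output[0,1]: The receptive field on the zero-padded input at this output position is [0 0 0 / 1 6 1 / 4 15 17]. Elementwise product with the kernel and sum: 0·3 + 0·-1 + 0·2 + 15·-1 + 17·1.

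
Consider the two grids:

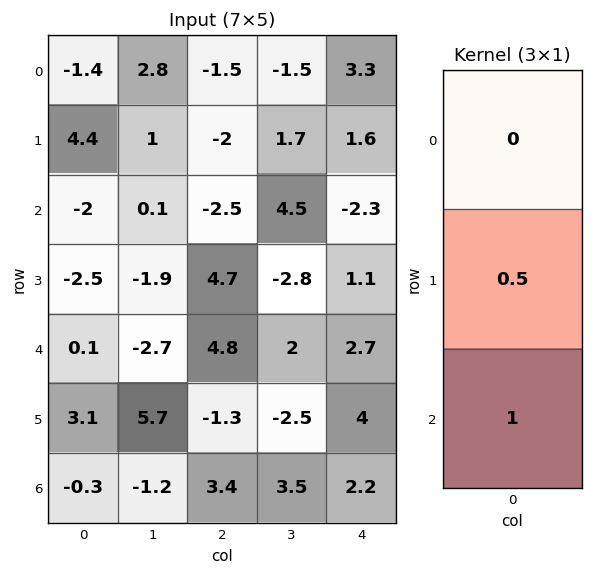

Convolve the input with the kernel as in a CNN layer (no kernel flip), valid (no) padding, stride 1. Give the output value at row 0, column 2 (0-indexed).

The receptive field on the input at this output position is [-1.5 / -2 / -2.5]. Elementwise product with the kernel and sum: -2·0.5 + -2.5·1.

-3.5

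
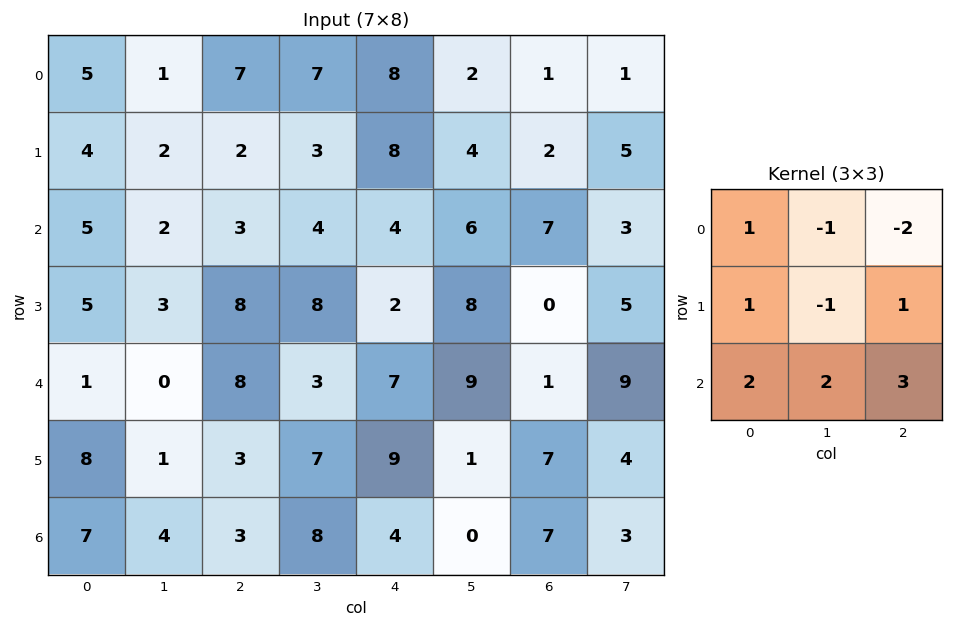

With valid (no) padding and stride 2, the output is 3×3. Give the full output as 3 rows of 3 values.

17 17 51
33 36 13
26 30 40

Output[0,0]: The receptive field on the input at this output position is [5 1 7 / 4 2 2 / 5 2 3]. Elementwise product with the kernel and sum: 5·1 + 1·-1 + 7·-2 + 4·1 + 2·-1 + 2·1 + 5·2 + 2·2 + 3·3.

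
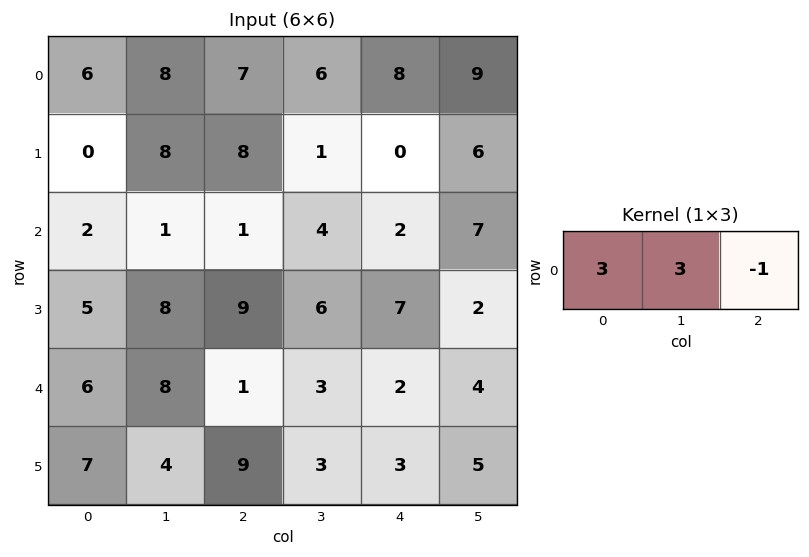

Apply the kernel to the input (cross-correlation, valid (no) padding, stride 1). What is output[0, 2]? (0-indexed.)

The receptive field on the input at this output position is [7 6 8]. Elementwise product with the kernel and sum: 7·3 + 6·3 + 8·-1.

31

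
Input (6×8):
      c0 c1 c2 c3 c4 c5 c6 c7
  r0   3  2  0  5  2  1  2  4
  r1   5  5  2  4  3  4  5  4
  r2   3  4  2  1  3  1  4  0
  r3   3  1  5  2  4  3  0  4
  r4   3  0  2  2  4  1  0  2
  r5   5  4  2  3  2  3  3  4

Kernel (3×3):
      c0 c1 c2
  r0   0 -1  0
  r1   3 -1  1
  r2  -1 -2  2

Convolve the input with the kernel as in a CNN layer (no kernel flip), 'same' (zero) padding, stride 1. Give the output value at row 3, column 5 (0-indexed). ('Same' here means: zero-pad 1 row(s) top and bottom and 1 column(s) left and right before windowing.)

The receptive field on the zero-padded input at this output position is [3 1 4 / 4 3 0 / 4 1 0]. Elementwise product with the kernel and sum: 1·-1 + 4·3 + 3·-1 + 0·1 + 4·-1 + 1·-2 + 0·2.

2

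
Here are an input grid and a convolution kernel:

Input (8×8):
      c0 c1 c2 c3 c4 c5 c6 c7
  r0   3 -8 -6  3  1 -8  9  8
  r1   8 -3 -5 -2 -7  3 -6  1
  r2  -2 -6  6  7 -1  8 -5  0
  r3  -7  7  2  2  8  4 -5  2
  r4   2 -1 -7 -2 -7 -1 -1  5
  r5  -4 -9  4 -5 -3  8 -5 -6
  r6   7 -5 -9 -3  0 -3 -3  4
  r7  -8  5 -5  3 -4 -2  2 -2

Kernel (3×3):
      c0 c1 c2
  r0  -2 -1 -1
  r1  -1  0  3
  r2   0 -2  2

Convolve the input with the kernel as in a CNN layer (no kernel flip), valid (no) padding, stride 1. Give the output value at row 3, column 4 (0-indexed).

-37

The receptive field on the input at this output position is [8 4 -5 / -7 -1 -1 / -3 8 -5]. Elementwise product with the kernel and sum: 8·-2 + 4·-1 + -5·-1 + -7·-1 + -1·3 + 8·-2 + -5·2.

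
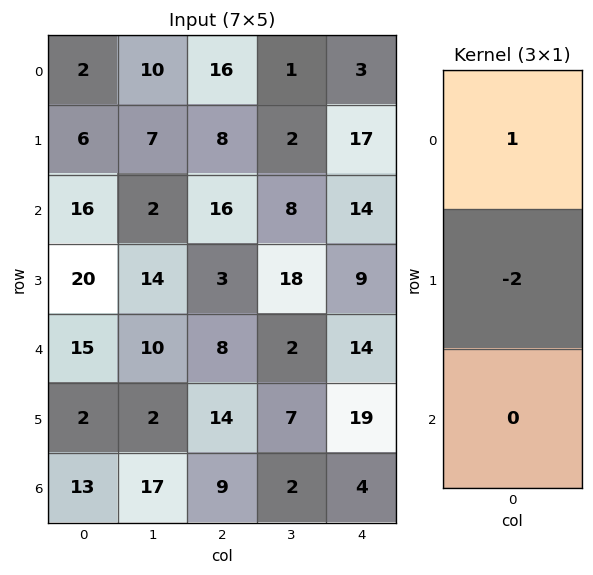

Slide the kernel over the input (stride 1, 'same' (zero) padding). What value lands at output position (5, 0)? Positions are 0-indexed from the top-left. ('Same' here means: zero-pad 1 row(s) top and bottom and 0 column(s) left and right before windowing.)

11

The receptive field on the zero-padded input at this output position is [15 / 2 / 13]. Elementwise product with the kernel and sum: 15·1 + 2·-2.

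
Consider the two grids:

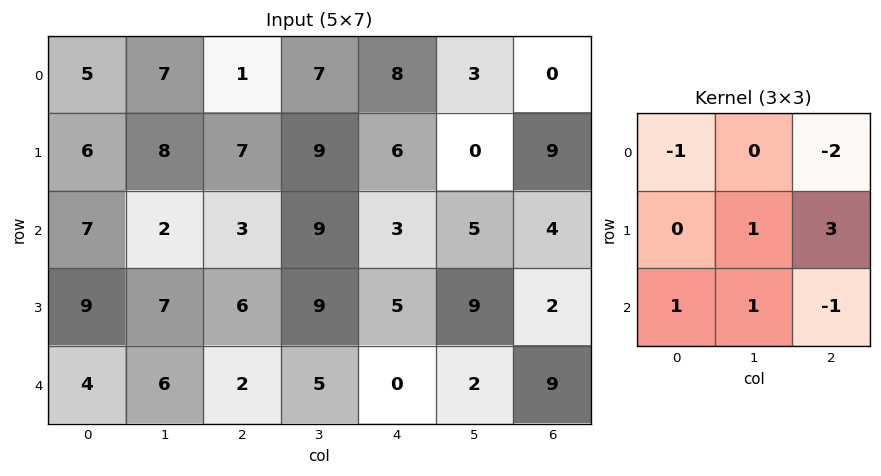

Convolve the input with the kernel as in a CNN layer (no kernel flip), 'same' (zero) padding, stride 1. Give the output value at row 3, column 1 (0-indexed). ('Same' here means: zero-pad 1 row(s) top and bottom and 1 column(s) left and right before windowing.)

The receptive field on the zero-padded input at this output position is [7 2 3 / 9 7 6 / 4 6 2]. Elementwise product with the kernel and sum: 7·-1 + 3·-2 + 7·1 + 6·3 + 4·1 + 6·1 + 2·-1.

20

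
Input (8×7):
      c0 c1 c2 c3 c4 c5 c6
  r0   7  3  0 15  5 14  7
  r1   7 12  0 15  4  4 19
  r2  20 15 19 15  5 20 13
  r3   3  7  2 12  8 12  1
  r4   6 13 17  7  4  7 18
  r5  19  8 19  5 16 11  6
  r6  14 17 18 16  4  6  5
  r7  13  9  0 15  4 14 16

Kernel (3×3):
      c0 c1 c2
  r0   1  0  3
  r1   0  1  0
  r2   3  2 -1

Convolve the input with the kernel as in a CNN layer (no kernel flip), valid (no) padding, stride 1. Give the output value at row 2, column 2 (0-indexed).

107

The receptive field on the input at this output position is [19 15 5 / 2 12 8 / 17 7 4]. Elementwise product with the kernel and sum: 19·1 + 5·3 + 12·1 + 17·3 + 7·2 + 4·-1.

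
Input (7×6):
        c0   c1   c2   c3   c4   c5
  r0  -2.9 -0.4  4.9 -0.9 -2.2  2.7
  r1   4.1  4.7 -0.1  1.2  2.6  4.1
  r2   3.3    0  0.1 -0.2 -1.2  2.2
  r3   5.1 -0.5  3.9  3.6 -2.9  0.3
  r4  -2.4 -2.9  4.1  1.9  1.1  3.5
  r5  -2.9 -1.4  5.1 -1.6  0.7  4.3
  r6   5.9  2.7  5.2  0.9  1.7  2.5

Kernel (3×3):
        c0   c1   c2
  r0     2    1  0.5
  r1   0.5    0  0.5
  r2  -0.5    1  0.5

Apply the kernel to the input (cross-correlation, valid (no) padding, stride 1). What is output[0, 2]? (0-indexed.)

8.2

The receptive field on the input at this output position is [4.9 -0.9 -2.2 / -0.1 1.2 2.6 / 0.1 -0.2 -1.2]. Elementwise product with the kernel and sum: 4.9·2 + -0.9·1 + -2.2·0.5 + -0.1·0.5 + 2.6·0.5 + 0.1·-0.5 + -0.2·1 + -1.2·0.5.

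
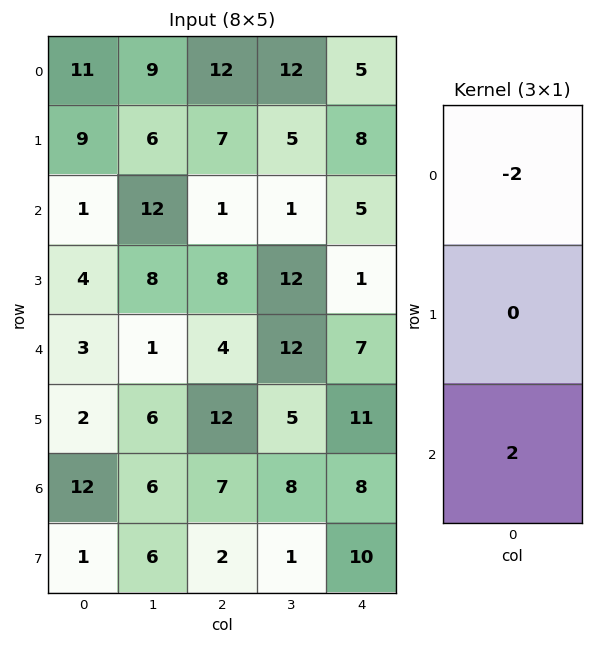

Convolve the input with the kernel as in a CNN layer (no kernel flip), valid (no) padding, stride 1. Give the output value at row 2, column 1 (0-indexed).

The receptive field on the input at this output position is [12 / 8 / 1]. Elementwise product with the kernel and sum: 12·-2 + 1·2.

-22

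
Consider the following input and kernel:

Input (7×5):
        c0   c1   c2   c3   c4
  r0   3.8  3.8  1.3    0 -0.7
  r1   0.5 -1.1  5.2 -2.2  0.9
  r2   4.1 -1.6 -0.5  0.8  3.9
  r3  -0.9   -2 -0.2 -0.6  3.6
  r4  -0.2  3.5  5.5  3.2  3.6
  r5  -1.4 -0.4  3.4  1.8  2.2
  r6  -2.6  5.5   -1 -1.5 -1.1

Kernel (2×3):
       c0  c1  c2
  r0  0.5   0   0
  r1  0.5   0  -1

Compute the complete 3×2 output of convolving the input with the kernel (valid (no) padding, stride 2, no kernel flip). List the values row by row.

-3.05 2.35
1.8 -3.95
-4.2 2.25

Output[0,0]: The receptive field on the input at this output position is [3.8 3.8 1.3 / 0.5 -1.1 5.2]. Elementwise product with the kernel and sum: 3.8·0.5 + 0.5·0.5 + 5.2·-1.
Output[0,1]: The receptive field on the input at this output position is [1.3 0 -0.7 / 5.2 -2.2 0.9]. Elementwise product with the kernel and sum: 1.3·0.5 + 5.2·0.5 + 0.9·-1.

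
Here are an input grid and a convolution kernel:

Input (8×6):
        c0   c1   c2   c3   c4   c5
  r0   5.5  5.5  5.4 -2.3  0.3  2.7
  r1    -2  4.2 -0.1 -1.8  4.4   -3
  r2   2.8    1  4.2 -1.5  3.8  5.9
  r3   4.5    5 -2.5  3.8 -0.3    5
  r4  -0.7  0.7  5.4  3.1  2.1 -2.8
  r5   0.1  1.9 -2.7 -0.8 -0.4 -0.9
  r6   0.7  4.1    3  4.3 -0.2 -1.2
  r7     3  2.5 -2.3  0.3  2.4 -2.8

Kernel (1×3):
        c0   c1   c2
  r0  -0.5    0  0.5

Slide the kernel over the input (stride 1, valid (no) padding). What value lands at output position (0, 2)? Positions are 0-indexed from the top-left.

-2.55

The receptive field on the input at this output position is [5.4 -2.3 0.3]. Elementwise product with the kernel and sum: 5.4·-0.5 + 0.3·0.5.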